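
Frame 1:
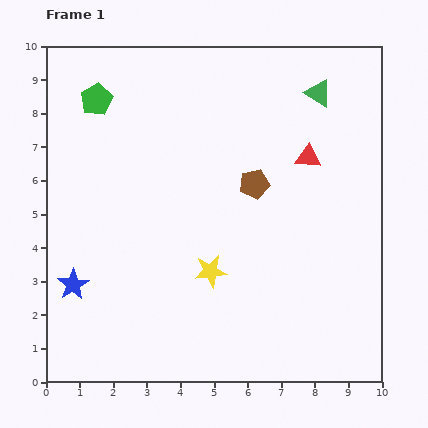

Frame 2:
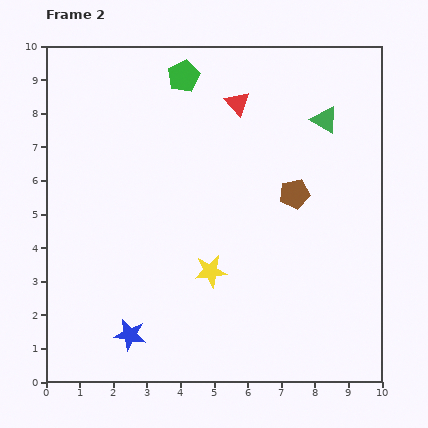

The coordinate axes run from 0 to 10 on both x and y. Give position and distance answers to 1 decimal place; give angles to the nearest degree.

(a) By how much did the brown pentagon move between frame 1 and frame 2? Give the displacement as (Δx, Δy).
(1.2, -0.3)

The brown pentagon was at (6.2, 5.9) in frame 1 and (7.4, 5.6) in frame 2.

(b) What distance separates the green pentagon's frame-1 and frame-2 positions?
2.7

The green pentagon moved from (1.5, 8.4) to (4.1, 9.1), a distance of √(2.6² + 0.7²) ≈ 2.7.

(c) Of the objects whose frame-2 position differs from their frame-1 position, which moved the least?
the green triangle

(moved 0.8)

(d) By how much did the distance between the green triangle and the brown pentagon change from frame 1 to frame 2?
-0.9

Distance in frame 1: 3.3. Distance in frame 2: 2.4.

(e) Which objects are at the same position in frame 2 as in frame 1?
the yellow star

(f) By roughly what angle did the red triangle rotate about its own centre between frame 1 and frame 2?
42° clockwise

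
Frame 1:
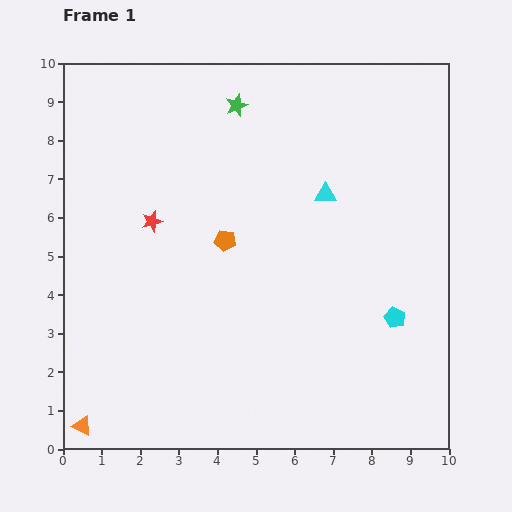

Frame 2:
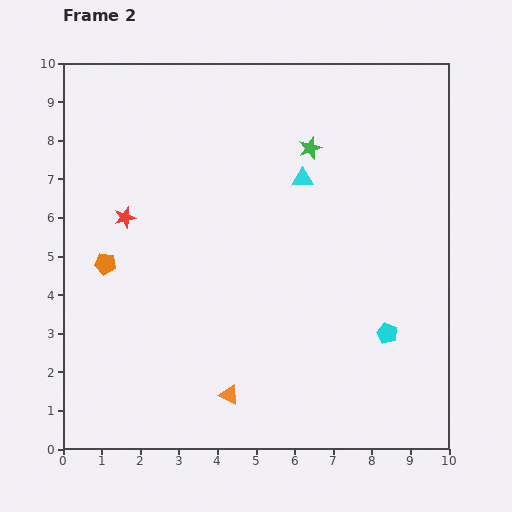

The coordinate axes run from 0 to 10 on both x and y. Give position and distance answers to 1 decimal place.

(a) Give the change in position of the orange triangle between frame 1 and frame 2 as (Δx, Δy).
(3.8, 0.8)

The orange triangle was at (0.5, 0.6) in frame 1 and (4.3, 1.4) in frame 2.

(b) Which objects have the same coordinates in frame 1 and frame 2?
none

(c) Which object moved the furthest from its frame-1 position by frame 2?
the orange triangle

(moved 3.9; next 3.2)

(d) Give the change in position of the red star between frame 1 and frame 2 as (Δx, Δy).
(-0.7, 0.1)

The red star was at (2.3, 5.9) in frame 1 and (1.6, 6.0) in frame 2.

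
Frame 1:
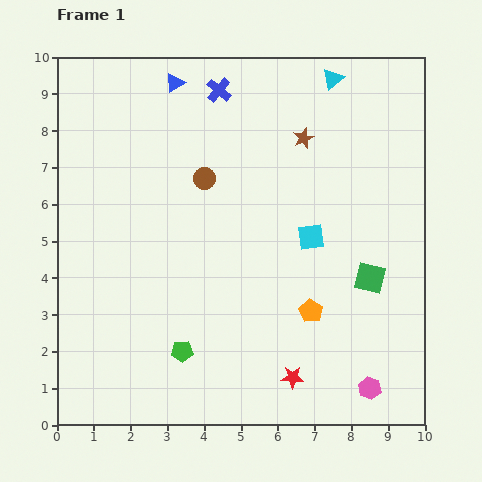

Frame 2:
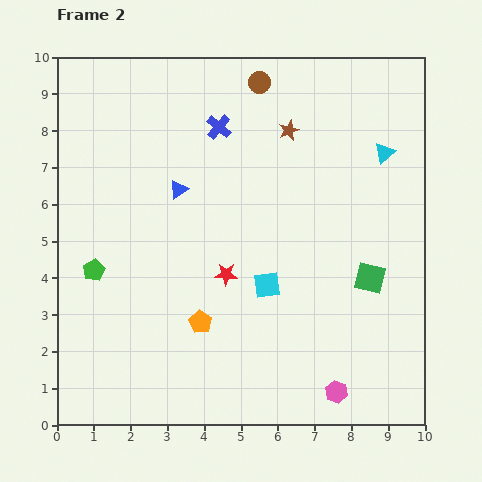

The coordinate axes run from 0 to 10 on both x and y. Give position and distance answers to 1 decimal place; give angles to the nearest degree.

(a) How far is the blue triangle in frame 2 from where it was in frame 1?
2.9

The blue triangle moved from (3.2, 9.3) to (3.3, 6.4), a distance of √(0.1² + 2.9²) ≈ 2.9.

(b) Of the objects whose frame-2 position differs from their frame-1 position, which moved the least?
the brown star

(moved 0.4)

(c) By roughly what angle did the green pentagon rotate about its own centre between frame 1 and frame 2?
25° counter-clockwise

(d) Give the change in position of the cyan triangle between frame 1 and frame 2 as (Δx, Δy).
(1.4, -2.0)

The cyan triangle was at (7.5, 9.4) in frame 1 and (8.9, 7.4) in frame 2.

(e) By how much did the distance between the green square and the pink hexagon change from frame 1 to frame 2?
+0.2

Distance in frame 1: 3.0. Distance in frame 2: 3.2.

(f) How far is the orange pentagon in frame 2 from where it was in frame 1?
3.0

The orange pentagon moved from (6.9, 3.1) to (3.9, 2.8), a distance of √(3.0² + 0.3²) ≈ 3.0.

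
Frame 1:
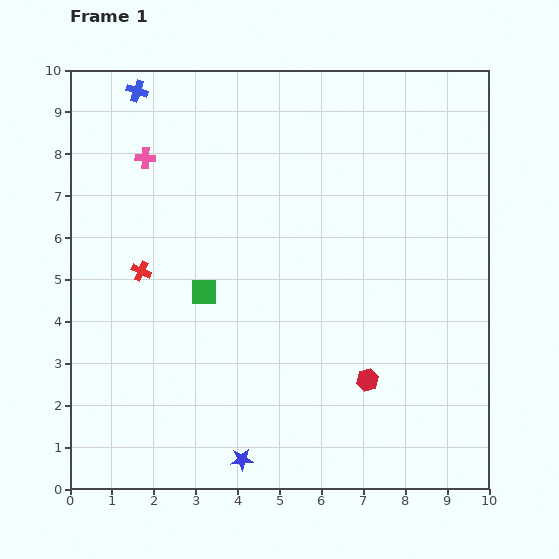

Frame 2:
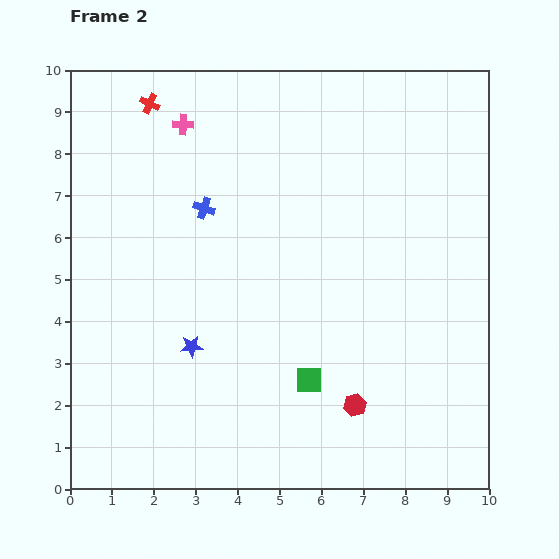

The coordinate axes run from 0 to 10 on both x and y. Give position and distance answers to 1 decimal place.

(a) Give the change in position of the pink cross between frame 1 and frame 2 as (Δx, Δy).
(0.9, 0.8)

The pink cross was at (1.8, 7.9) in frame 1 and (2.7, 8.7) in frame 2.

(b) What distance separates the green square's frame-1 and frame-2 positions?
3.3

The green square moved from (3.2, 4.7) to (5.7, 2.6), a distance of √(2.5² + 2.1²) ≈ 3.3.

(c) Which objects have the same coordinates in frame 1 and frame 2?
none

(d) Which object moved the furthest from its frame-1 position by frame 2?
the red cross

(moved 4.0; next 3.3)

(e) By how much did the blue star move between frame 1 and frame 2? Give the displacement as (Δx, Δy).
(-1.2, 2.7)

The blue star was at (4.1, 0.7) in frame 1 and (2.9, 3.4) in frame 2.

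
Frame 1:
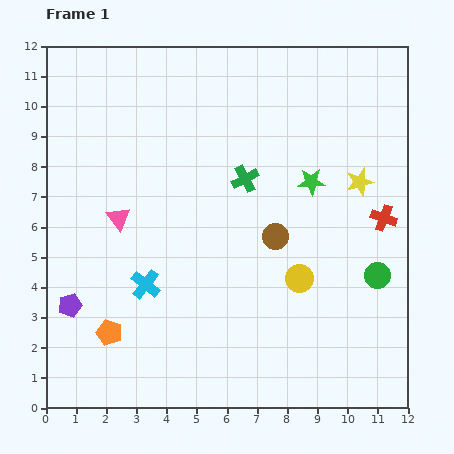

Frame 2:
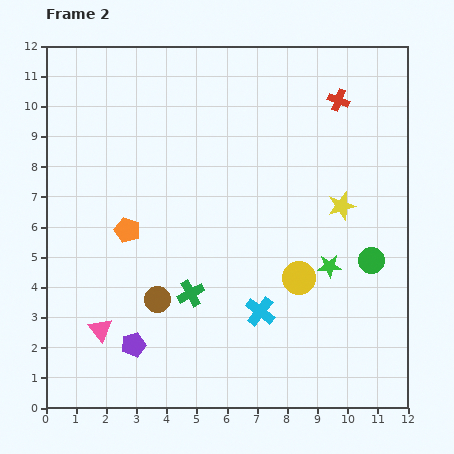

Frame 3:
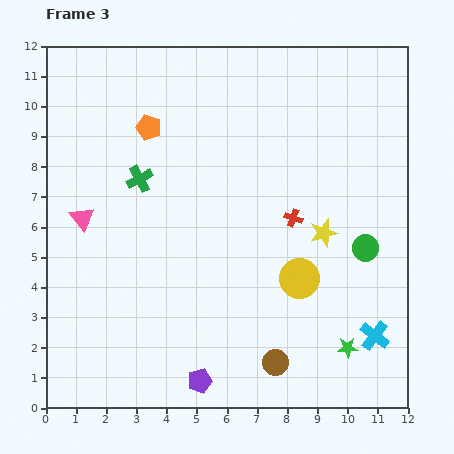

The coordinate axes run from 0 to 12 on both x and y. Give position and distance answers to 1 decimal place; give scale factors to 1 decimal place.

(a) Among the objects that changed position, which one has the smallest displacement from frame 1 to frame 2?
the green circle

(moved 0.5)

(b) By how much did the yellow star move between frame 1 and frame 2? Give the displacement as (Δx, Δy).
(-0.6, -0.8)

The yellow star was at (10.4, 7.5) in frame 1 and (9.8, 6.7) in frame 2.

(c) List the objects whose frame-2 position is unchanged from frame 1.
the yellow circle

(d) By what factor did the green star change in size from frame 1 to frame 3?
0.8×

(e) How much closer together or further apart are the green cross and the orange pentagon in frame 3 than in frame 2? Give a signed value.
-1.3

Distance in frame 2: 3.0. Distance in frame 3: 1.7.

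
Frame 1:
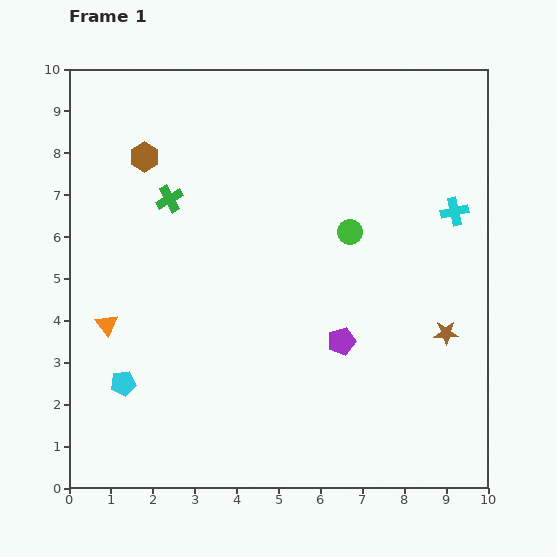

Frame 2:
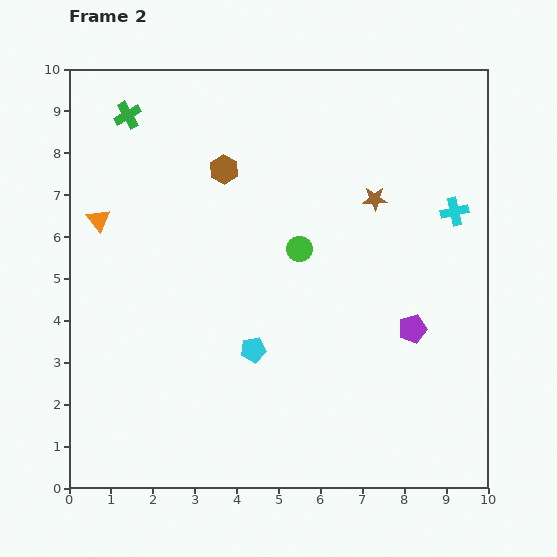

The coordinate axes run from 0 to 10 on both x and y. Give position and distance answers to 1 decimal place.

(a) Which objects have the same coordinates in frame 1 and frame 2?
the cyan cross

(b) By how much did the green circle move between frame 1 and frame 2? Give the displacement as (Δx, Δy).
(-1.2, -0.4)

The green circle was at (6.7, 6.1) in frame 1 and (5.5, 5.7) in frame 2.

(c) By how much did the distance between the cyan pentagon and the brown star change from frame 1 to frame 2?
-3.2

Distance in frame 1: 7.8. Distance in frame 2: 4.6.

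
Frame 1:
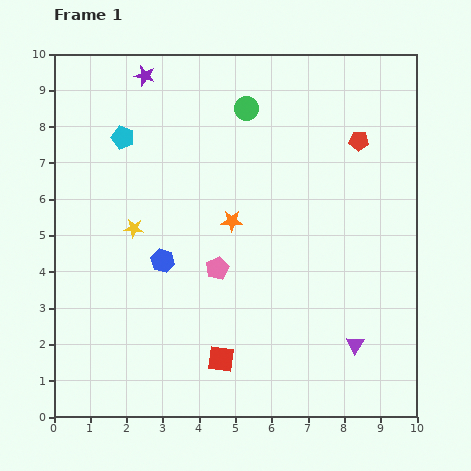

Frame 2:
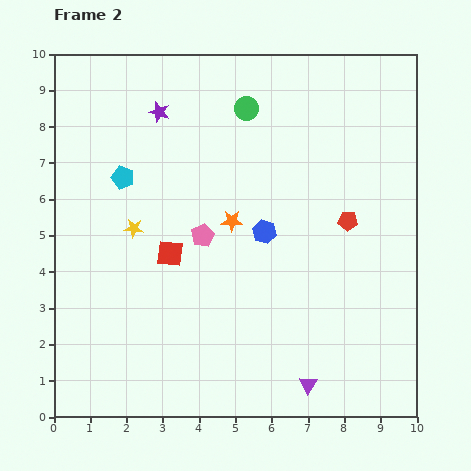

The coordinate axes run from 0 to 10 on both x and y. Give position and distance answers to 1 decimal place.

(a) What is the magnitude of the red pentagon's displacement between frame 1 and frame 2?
2.2

The red pentagon moved from (8.4, 7.6) to (8.1, 5.4), a distance of √(0.3² + 2.2²) ≈ 2.2.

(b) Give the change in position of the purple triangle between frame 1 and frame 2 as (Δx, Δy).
(-1.3, -1.1)

The purple triangle was at (8.3, 2.0) in frame 1 and (7.0, 0.9) in frame 2.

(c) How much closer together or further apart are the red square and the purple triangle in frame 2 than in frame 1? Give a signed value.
+1.5

Distance in frame 1: 3.7. Distance in frame 2: 5.2.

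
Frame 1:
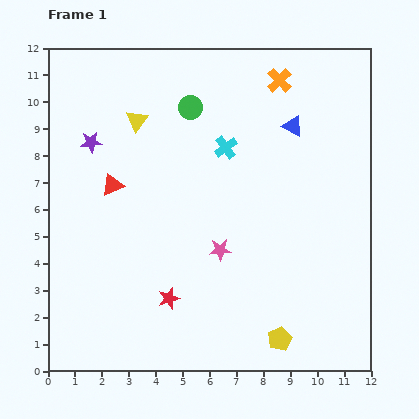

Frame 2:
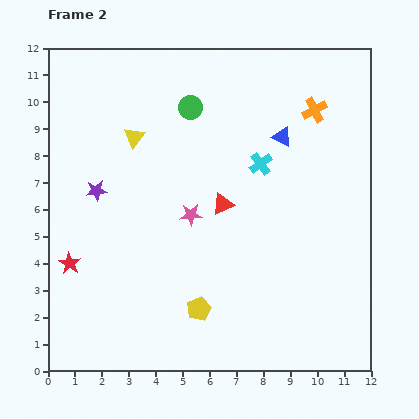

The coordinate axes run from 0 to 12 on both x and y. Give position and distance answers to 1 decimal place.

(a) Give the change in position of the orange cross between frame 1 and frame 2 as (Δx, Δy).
(1.3, -1.1)

The orange cross was at (8.6, 10.8) in frame 1 and (9.9, 9.7) in frame 2.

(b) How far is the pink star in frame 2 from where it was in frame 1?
1.7

The pink star moved from (6.4, 4.5) to (5.3, 5.8), a distance of √(1.1² + 1.3²) ≈ 1.7.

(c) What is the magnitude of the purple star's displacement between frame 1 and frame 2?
1.8

The purple star moved from (1.6, 8.5) to (1.8, 6.7), a distance of √(0.2² + 1.8²) ≈ 1.8.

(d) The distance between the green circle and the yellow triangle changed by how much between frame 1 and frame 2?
+0.3

Distance in frame 1: 2.1. Distance in frame 2: 2.4.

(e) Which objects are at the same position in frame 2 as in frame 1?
the green circle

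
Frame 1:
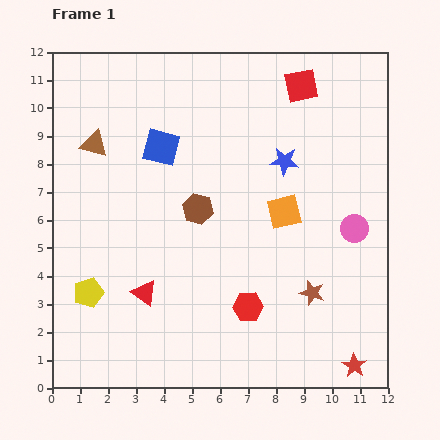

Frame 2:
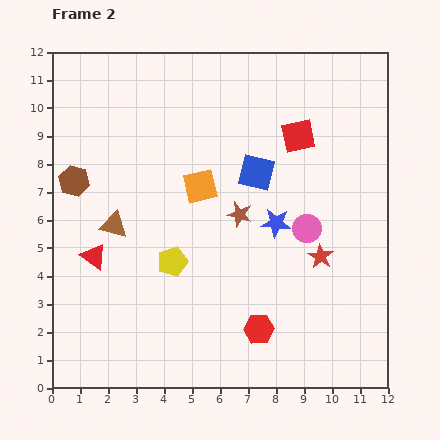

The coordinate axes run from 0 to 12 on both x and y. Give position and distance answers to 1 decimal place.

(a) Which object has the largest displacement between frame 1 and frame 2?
the brown hexagon

(moved 4.5; next 4.1)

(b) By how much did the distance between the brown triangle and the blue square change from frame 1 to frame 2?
+3.0

Distance in frame 1: 2.4. Distance in frame 2: 5.4.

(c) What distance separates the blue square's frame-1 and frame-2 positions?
3.5

The blue square moved from (3.9, 8.6) to (7.3, 7.7), a distance of √(3.4² + 0.9²) ≈ 3.5.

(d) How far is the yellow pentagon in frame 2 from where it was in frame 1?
3.2

The yellow pentagon moved from (1.3, 3.4) to (4.3, 4.5), a distance of √(3.0² + 1.1²) ≈ 3.2.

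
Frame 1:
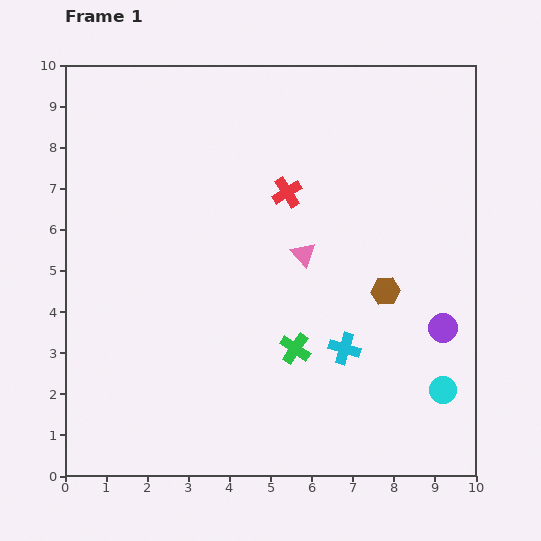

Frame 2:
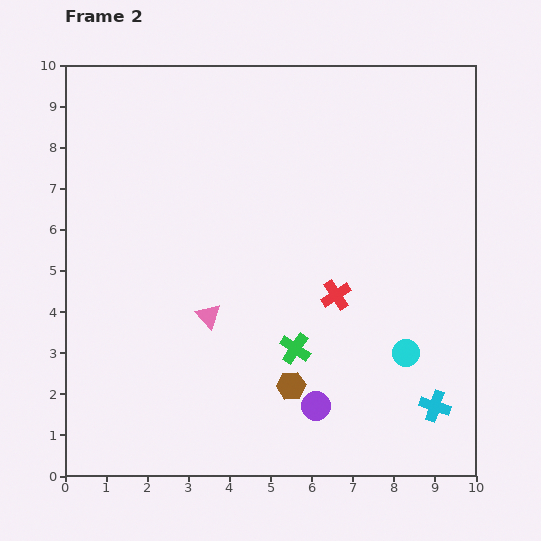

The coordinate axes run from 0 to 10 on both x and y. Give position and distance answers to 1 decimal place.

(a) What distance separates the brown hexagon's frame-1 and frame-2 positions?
3.3

The brown hexagon moved from (7.8, 4.5) to (5.5, 2.2), a distance of √(2.3² + 2.3²) ≈ 3.3.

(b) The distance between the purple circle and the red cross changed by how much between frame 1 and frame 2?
-2.3

Distance in frame 1: 5.0. Distance in frame 2: 2.7.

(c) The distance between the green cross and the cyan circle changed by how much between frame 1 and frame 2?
-1.0

Distance in frame 1: 3.7. Distance in frame 2: 2.7.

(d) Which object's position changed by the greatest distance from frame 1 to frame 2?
the purple circle

(moved 3.6; next 3.3)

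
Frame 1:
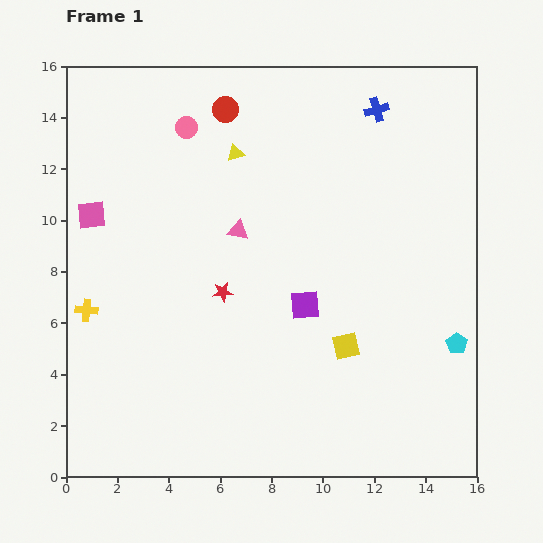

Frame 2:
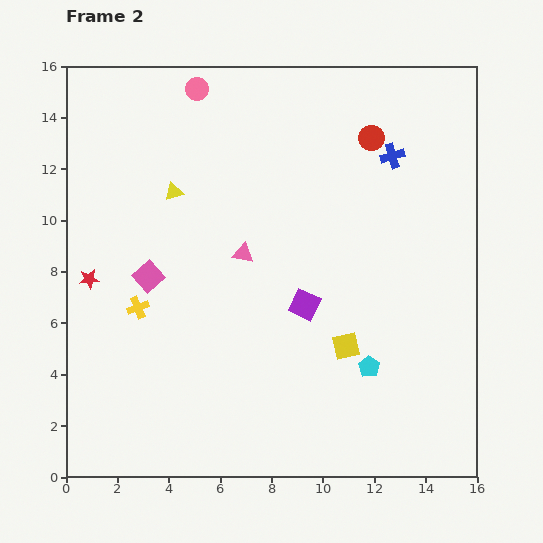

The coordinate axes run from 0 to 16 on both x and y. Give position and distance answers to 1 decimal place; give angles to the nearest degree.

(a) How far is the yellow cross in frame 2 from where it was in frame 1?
2.0

The yellow cross moved from (0.8, 6.5) to (2.8, 6.6), a distance of √(2.0² + 0.1²) ≈ 2.0.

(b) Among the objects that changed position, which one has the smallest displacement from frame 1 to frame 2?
the pink triangle

(moved 0.9)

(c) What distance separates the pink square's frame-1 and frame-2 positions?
3.3

The pink square moved from (1.0, 10.2) to (3.2, 7.8), a distance of √(2.2² + 2.4²) ≈ 3.3.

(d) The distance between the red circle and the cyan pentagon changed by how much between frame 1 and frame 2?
-3.9

Distance in frame 1: 12.8. Distance in frame 2: 8.9.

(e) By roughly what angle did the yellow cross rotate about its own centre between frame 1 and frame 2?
26° counter-clockwise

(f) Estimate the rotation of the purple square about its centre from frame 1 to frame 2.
30° clockwise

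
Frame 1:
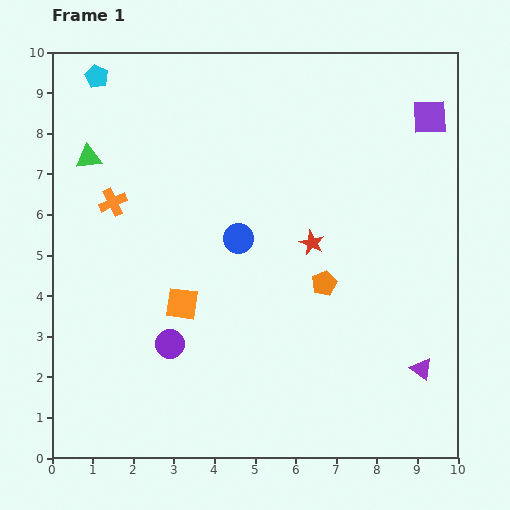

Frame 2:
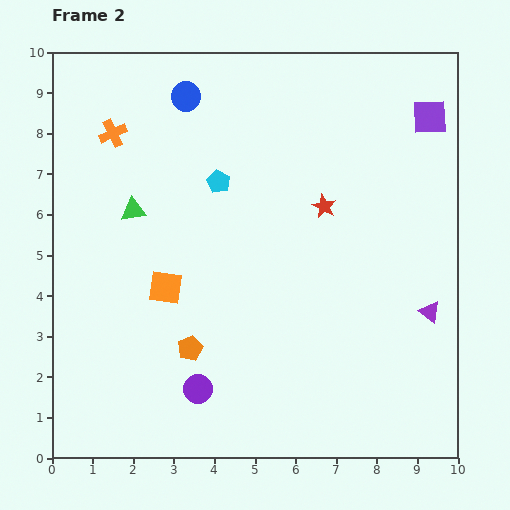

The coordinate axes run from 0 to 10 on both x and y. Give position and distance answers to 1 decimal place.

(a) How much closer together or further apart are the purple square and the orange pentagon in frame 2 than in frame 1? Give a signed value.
+3.3

Distance in frame 1: 4.9. Distance in frame 2: 8.2.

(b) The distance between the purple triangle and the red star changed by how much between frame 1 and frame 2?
-0.4

Distance in frame 1: 4.1. Distance in frame 2: 3.7.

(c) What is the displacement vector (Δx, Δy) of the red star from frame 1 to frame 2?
(0.3, 0.9)

The red star was at (6.4, 5.3) in frame 1 and (6.7, 6.2) in frame 2.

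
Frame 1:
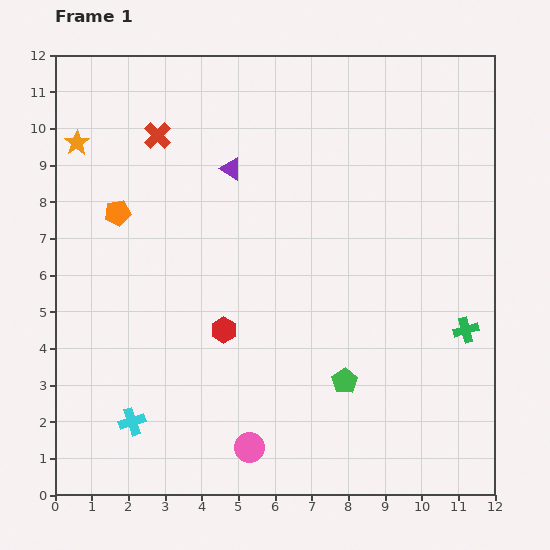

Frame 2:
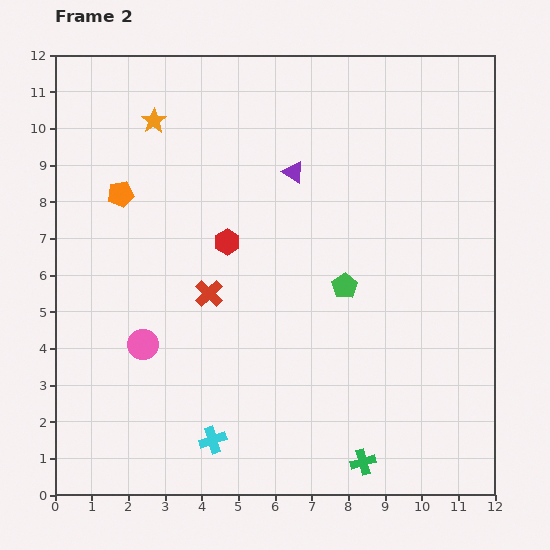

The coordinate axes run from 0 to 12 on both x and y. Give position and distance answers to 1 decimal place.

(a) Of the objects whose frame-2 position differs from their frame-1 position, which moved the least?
the orange pentagon

(moved 0.5)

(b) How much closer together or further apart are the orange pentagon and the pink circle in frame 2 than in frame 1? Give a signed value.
-3.2

Distance in frame 1: 7.3. Distance in frame 2: 4.1.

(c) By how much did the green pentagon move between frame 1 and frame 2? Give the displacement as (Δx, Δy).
(0.0, 2.6)

The green pentagon was at (7.9, 3.1) in frame 1 and (7.9, 5.7) in frame 2.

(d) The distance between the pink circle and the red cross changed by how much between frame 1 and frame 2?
-6.6

Distance in frame 1: 8.9. Distance in frame 2: 2.3.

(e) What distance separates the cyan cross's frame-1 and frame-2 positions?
2.3

The cyan cross moved from (2.1, 2.0) to (4.3, 1.5), a distance of √(2.2² + 0.5²) ≈ 2.3.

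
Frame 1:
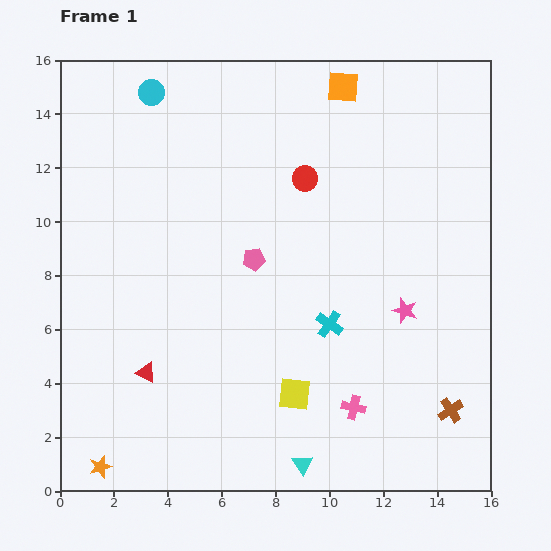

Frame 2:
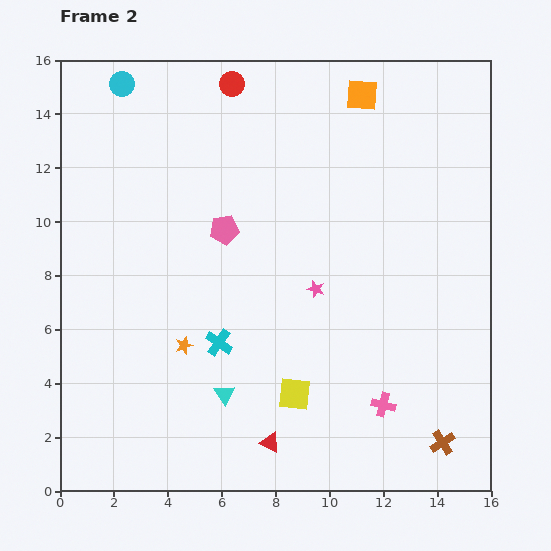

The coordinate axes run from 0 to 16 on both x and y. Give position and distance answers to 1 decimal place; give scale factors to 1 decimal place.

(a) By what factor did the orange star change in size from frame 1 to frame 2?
0.8×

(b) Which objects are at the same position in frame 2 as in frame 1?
the yellow square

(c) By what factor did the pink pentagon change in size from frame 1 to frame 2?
1.3×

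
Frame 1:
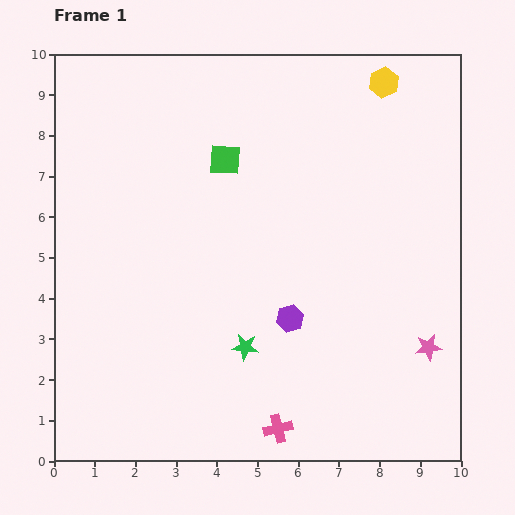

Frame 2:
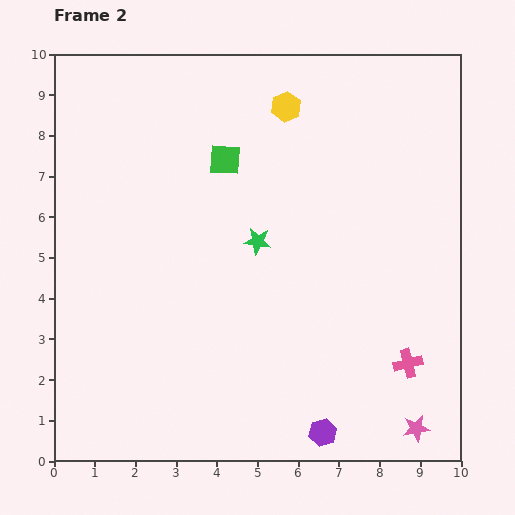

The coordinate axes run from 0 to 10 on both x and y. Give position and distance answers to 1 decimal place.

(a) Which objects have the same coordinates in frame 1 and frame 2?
the green square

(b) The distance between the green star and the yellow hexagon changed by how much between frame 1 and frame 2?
-3.9

Distance in frame 1: 7.3. Distance in frame 2: 3.4.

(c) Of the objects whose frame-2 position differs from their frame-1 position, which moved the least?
the pink star

(moved 2.0)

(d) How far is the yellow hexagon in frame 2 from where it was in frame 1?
2.5

The yellow hexagon moved from (8.1, 9.3) to (5.7, 8.7), a distance of √(2.4² + 0.6²) ≈ 2.5.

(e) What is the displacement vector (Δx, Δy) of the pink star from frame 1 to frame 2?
(-0.3, -2.0)

The pink star was at (9.2, 2.8) in frame 1 and (8.9, 0.8) in frame 2.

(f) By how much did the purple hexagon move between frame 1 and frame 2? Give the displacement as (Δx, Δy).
(0.8, -2.8)

The purple hexagon was at (5.8, 3.5) in frame 1 and (6.6, 0.7) in frame 2.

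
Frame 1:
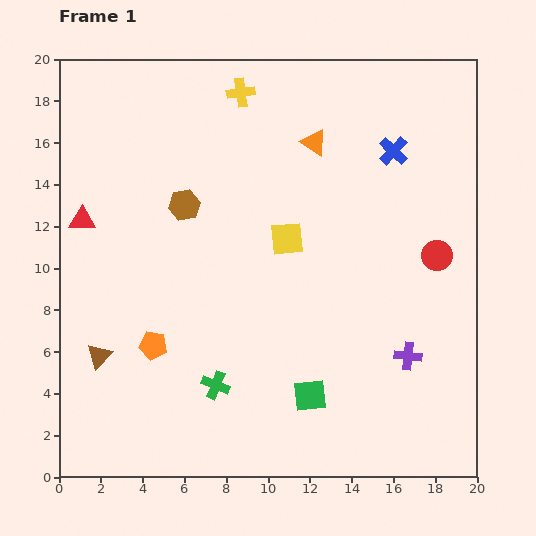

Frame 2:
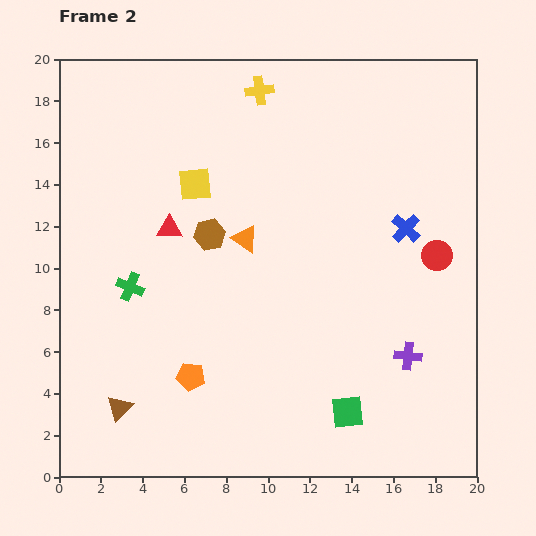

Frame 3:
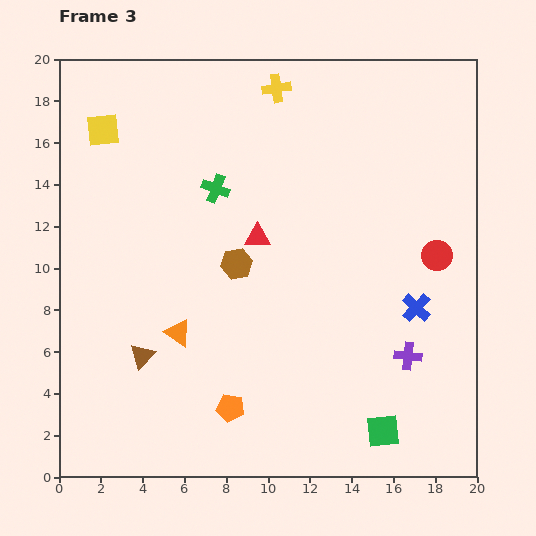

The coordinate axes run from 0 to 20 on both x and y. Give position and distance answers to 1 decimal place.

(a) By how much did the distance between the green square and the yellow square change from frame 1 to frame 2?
+5.5

Distance in frame 1: 7.6. Distance in frame 2: 13.1.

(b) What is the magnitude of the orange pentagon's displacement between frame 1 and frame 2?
2.3

The orange pentagon moved from (4.5, 6.3) to (6.3, 4.8), a distance of √(1.8² + 1.5²) ≈ 2.3.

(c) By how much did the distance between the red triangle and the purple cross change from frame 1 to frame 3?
-7.7

Distance in frame 1: 16.9. Distance in frame 3: 9.2.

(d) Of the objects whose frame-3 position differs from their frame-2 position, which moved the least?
the yellow cross

(moved 0.8)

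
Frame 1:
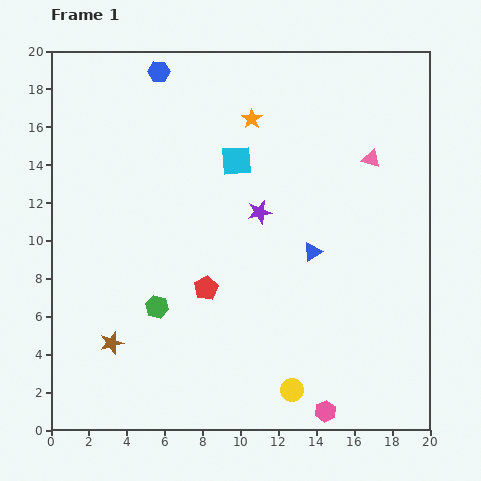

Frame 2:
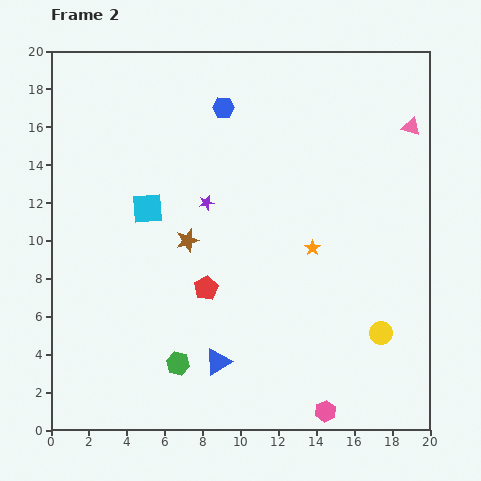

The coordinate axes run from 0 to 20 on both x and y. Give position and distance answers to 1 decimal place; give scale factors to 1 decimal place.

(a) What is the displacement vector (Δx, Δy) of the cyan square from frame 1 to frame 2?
(-4.7, -2.5)

The cyan square was at (9.8, 14.2) in frame 1 and (5.1, 11.7) in frame 2.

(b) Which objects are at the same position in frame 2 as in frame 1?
the red pentagon, the pink hexagon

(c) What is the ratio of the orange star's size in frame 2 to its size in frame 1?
0.8×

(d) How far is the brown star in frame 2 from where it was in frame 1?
6.7

The brown star moved from (3.2, 4.6) to (7.2, 10.0), a distance of √(4.0² + 5.4²) ≈ 6.7.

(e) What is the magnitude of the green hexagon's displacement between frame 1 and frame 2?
3.2

The green hexagon moved from (5.6, 6.5) to (6.7, 3.5), a distance of √(1.1² + 3.0²) ≈ 3.2.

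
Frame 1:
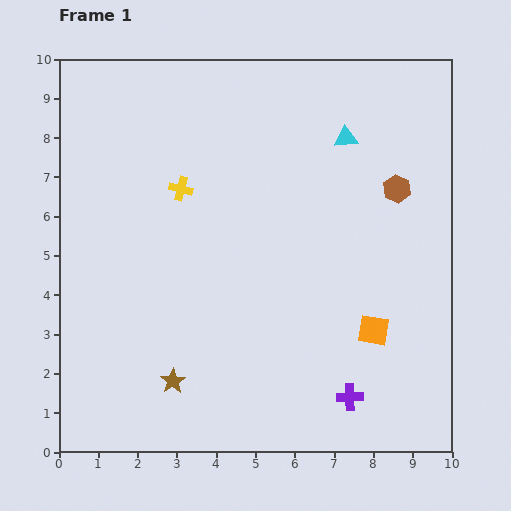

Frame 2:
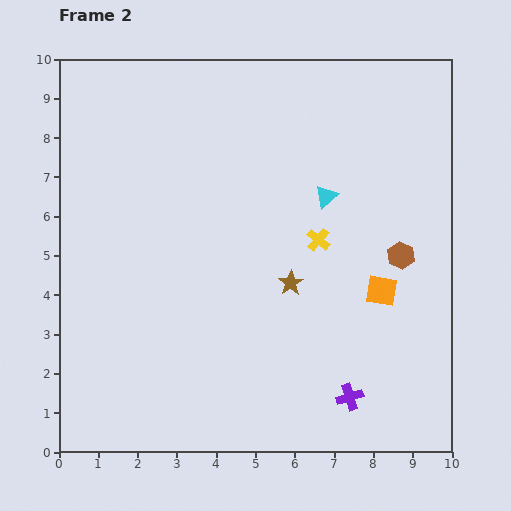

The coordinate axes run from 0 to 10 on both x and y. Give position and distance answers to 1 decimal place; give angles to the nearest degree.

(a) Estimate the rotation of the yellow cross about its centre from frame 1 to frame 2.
25° clockwise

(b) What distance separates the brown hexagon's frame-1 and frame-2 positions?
1.7

The brown hexagon moved from (8.6, 6.7) to (8.7, 5.0), a distance of √(0.1² + 1.7²) ≈ 1.7.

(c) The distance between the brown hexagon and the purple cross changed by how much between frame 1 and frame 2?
-1.6

Distance in frame 1: 5.4. Distance in frame 2: 3.8.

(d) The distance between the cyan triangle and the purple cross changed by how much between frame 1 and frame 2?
-1.5

Distance in frame 1: 6.6. Distance in frame 2: 5.1.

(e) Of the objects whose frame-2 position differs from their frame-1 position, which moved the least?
the orange square

(moved 1.0)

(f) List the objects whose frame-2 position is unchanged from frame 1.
the purple cross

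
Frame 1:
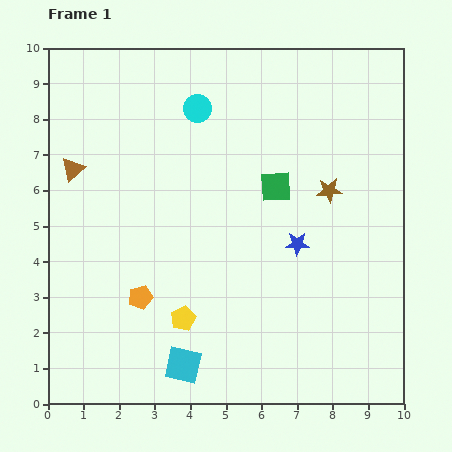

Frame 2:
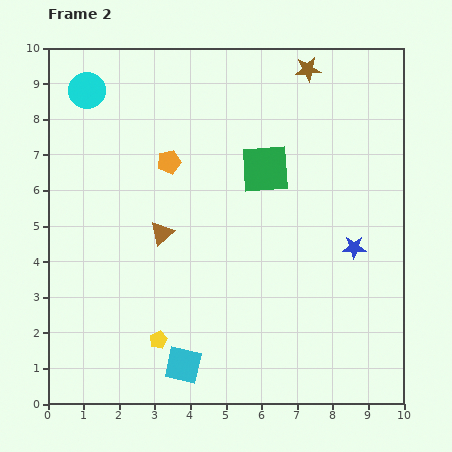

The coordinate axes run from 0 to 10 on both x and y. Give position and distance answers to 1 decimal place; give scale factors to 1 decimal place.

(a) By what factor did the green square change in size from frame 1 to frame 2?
1.6×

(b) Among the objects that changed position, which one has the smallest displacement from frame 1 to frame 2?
the green square

(moved 0.6)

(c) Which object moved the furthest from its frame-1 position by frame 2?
the orange pentagon

(moved 3.9; next 3.5)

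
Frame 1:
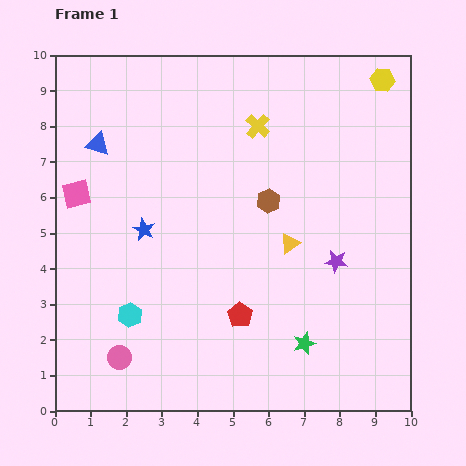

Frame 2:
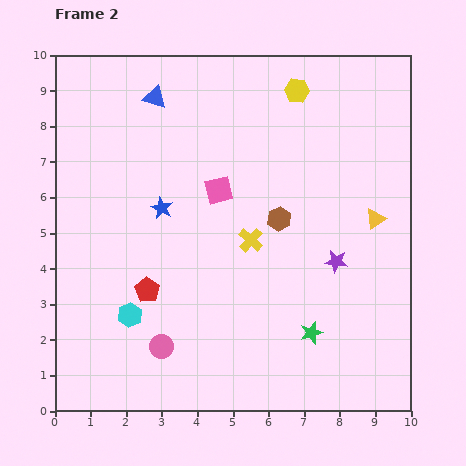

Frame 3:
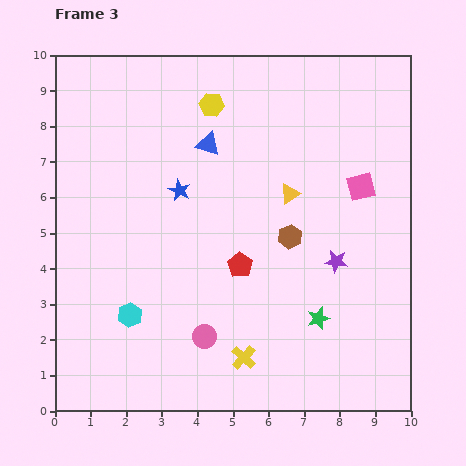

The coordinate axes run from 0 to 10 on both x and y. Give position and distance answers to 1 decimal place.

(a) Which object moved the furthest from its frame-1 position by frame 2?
the pink square

(moved 4.0; next 3.2)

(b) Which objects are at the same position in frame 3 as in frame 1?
the cyan hexagon, the purple star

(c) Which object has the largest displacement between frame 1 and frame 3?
the pink square

(moved 8.0; next 6.5)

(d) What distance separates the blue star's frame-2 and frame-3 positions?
0.7

The blue star moved from (3.0, 5.7) to (3.5, 6.2), a distance of √(0.5² + 0.5²) ≈ 0.7.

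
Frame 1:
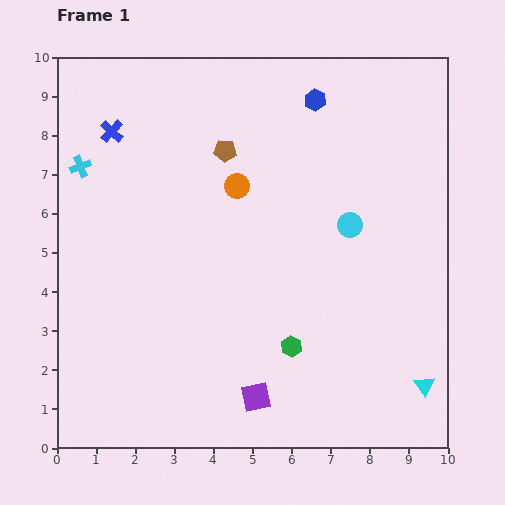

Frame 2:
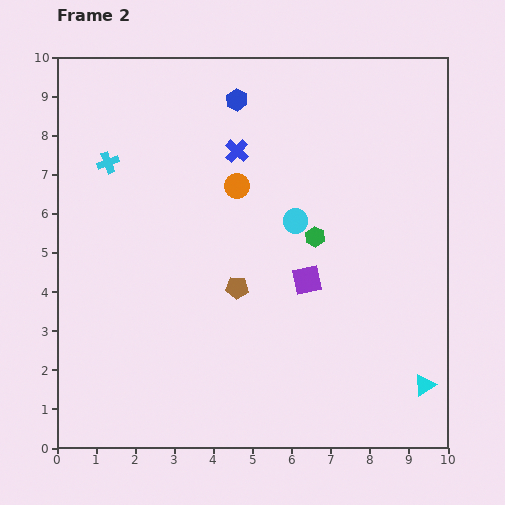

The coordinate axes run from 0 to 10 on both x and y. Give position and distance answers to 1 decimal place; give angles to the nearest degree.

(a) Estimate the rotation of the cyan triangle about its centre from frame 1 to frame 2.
33° clockwise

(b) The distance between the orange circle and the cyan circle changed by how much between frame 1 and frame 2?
-1.4

Distance in frame 1: 3.1. Distance in frame 2: 1.7.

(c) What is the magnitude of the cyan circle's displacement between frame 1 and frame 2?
1.4

The cyan circle moved from (7.5, 5.7) to (6.1, 5.8), a distance of √(1.4² + 0.1²) ≈ 1.4.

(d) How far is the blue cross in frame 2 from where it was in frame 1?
3.2

The blue cross moved from (1.4, 8.1) to (4.6, 7.6), a distance of √(3.2² + 0.5²) ≈ 3.2.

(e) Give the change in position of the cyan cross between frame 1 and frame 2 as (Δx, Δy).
(0.7, 0.1)

The cyan cross was at (0.6, 7.2) in frame 1 and (1.3, 7.3) in frame 2.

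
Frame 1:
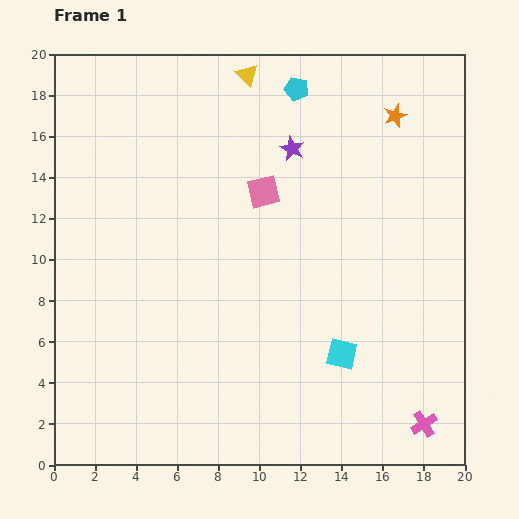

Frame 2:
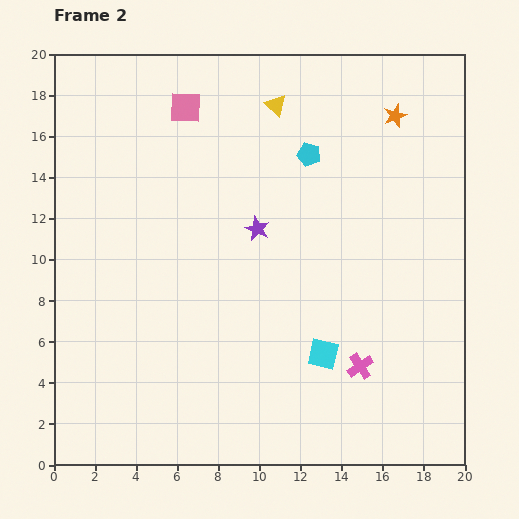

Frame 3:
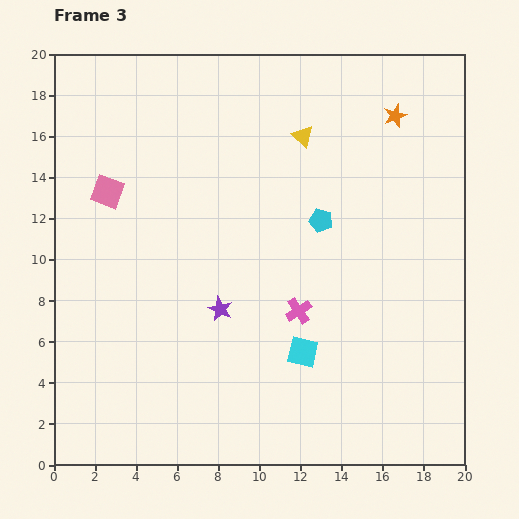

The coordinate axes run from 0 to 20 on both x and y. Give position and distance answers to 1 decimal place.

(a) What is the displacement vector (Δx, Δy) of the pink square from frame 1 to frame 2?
(-3.8, 4.1)

The pink square was at (10.2, 13.3) in frame 1 and (6.4, 17.4) in frame 2.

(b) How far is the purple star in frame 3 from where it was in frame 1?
8.5

The purple star moved from (11.6, 15.4) to (8.1, 7.6), a distance of √(3.5² + 7.8²) ≈ 8.5.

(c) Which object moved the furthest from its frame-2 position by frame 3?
the pink square

(moved 5.6; next 4.3)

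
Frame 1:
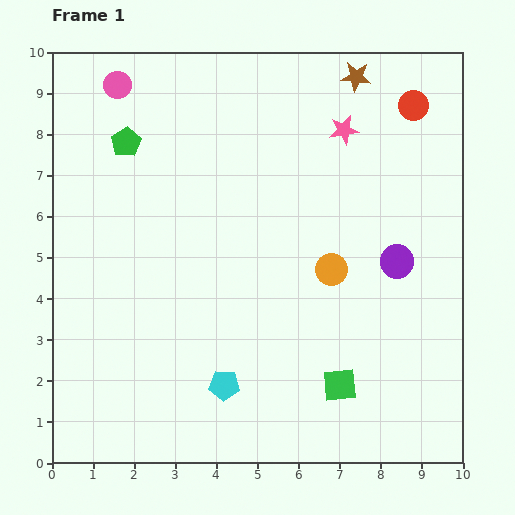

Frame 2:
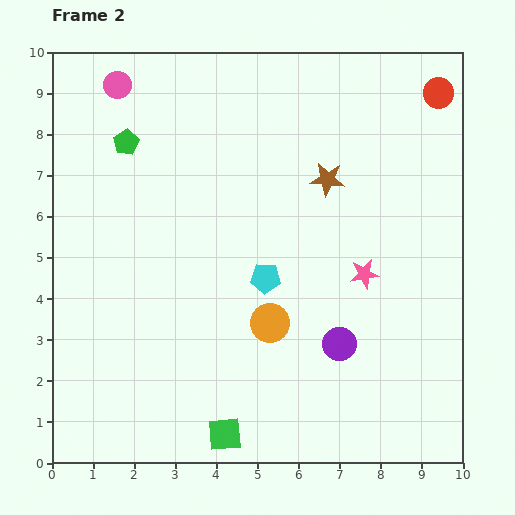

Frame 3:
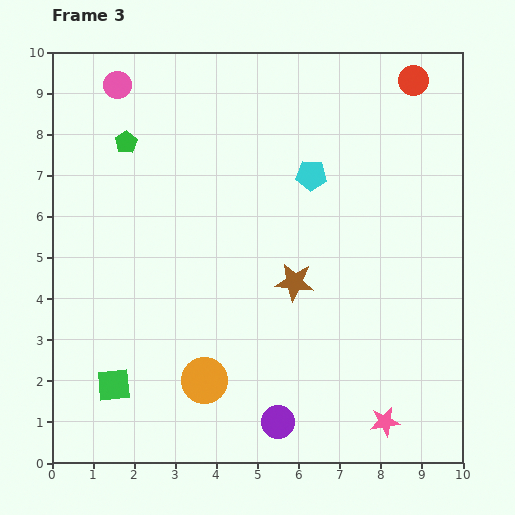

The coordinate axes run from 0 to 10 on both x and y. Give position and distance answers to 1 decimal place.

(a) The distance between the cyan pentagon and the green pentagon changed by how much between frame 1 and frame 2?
-1.7

Distance in frame 1: 6.4. Distance in frame 2: 4.7.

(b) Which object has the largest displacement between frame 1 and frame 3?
the pink star

(moved 7.2; next 5.5)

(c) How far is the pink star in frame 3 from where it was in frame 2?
3.6

The pink star moved from (7.6, 4.6) to (8.1, 1.0), a distance of √(0.5² + 3.6²) ≈ 3.6.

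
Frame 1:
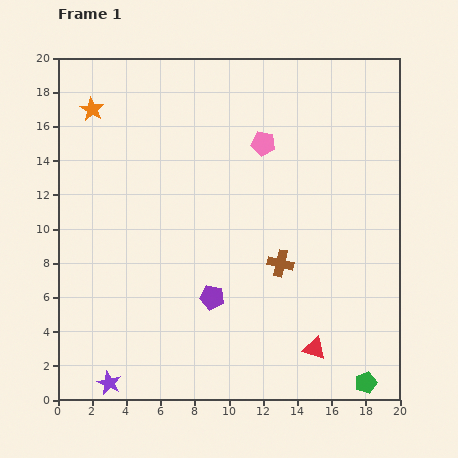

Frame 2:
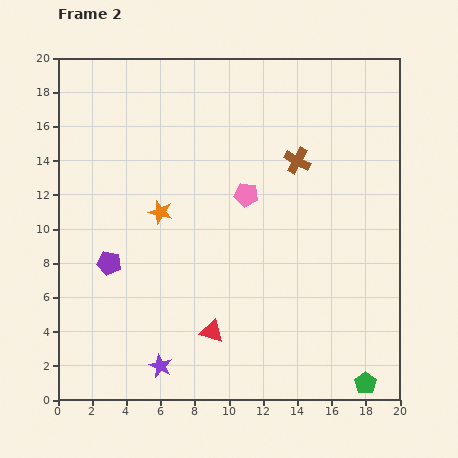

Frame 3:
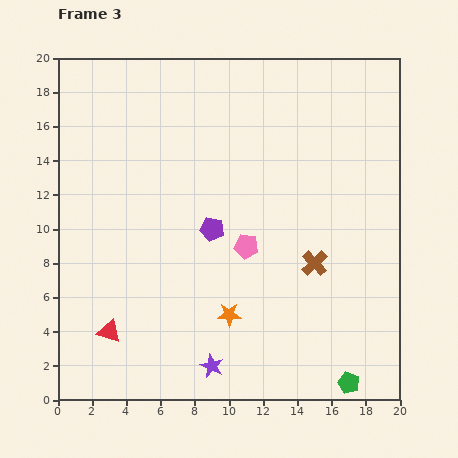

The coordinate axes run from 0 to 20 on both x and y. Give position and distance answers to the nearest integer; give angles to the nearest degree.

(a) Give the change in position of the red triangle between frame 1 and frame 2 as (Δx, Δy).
(-6, 1)

The red triangle was at (15, 3) in frame 1 and (9, 4) in frame 2.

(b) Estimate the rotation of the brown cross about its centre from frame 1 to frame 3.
33° clockwise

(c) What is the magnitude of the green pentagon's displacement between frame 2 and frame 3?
1

The green pentagon moved from (18, 1) to (17, 1), a distance of √(1² + 0²) ≈ 1.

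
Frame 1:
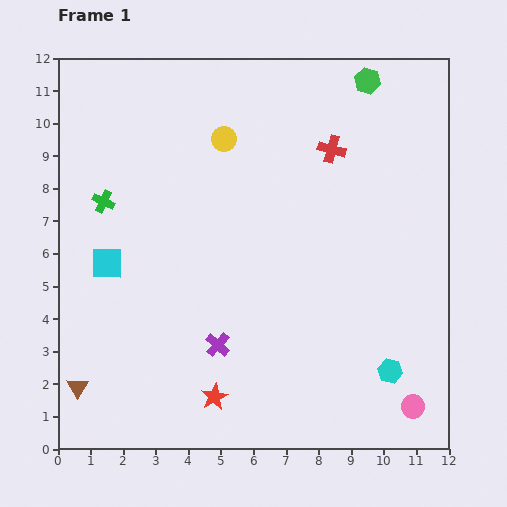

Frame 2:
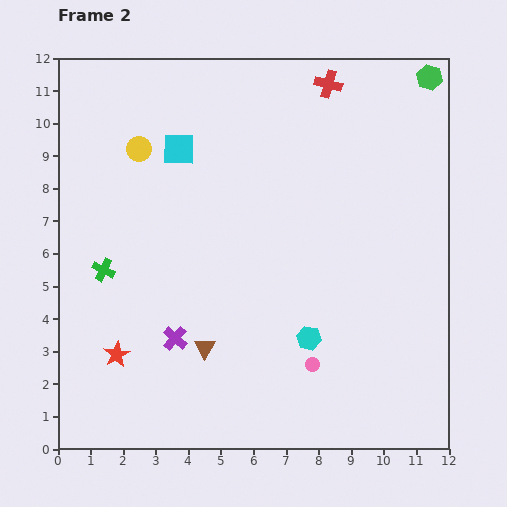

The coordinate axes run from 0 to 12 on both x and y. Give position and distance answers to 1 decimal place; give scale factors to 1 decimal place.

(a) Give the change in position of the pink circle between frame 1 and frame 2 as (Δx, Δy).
(-3.1, 1.3)

The pink circle was at (10.9, 1.3) in frame 1 and (7.8, 2.6) in frame 2.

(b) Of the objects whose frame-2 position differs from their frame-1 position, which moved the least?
the purple cross

(moved 1.3)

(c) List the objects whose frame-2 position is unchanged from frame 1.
none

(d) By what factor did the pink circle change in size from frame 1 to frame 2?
0.6×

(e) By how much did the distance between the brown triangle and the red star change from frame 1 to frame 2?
-1.5

Distance in frame 1: 4.2. Distance in frame 2: 2.7.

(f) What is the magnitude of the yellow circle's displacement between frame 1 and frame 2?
2.6

The yellow circle moved from (5.1, 9.5) to (2.5, 9.2), a distance of √(2.6² + 0.3²) ≈ 2.6.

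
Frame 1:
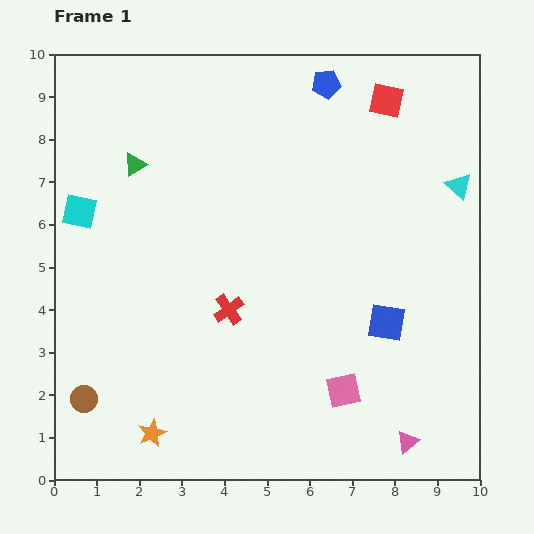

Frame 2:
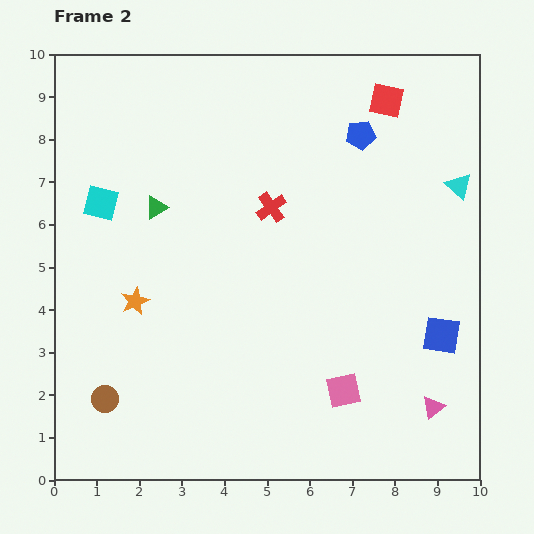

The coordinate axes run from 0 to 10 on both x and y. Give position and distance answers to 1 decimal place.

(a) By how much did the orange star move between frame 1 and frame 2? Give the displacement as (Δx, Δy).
(-0.4, 3.1)

The orange star was at (2.3, 1.1) in frame 1 and (1.9, 4.2) in frame 2.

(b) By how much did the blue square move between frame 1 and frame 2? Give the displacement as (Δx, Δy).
(1.3, -0.3)

The blue square was at (7.8, 3.7) in frame 1 and (9.1, 3.4) in frame 2.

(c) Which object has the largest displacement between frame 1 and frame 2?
the orange star

(moved 3.1; next 2.6)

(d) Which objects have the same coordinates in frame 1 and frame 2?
the pink square, the red square, the cyan triangle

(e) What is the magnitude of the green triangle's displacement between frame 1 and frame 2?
1.1

The green triangle moved from (1.9, 7.4) to (2.4, 6.4), a distance of √(0.5² + 1.0²) ≈ 1.1.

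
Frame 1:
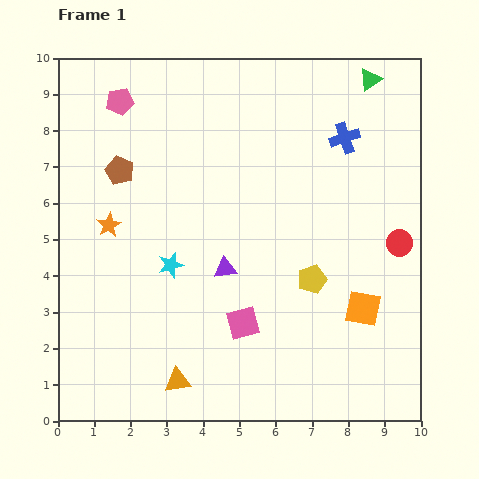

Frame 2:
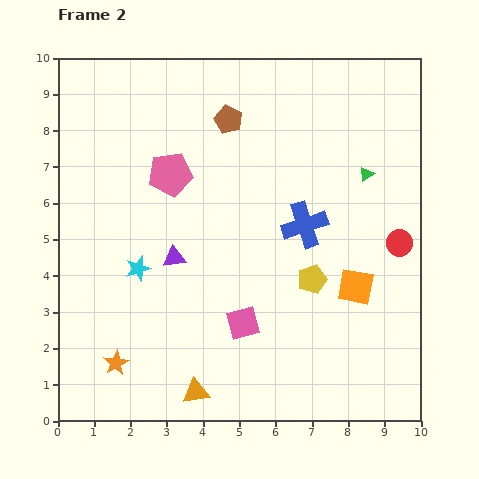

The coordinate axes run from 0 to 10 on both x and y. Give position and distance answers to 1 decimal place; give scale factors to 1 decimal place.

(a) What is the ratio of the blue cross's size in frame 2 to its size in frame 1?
1.5×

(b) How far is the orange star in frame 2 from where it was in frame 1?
3.8

The orange star moved from (1.4, 5.4) to (1.6, 1.6), a distance of √(0.2² + 3.8²) ≈ 3.8.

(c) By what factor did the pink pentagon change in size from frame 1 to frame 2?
1.6×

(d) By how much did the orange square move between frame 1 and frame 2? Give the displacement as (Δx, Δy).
(-0.2, 0.6)

The orange square was at (8.4, 3.1) in frame 1 and (8.2, 3.7) in frame 2.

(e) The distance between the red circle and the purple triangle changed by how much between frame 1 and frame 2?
+1.3

Distance in frame 1: 4.9. Distance in frame 2: 6.2.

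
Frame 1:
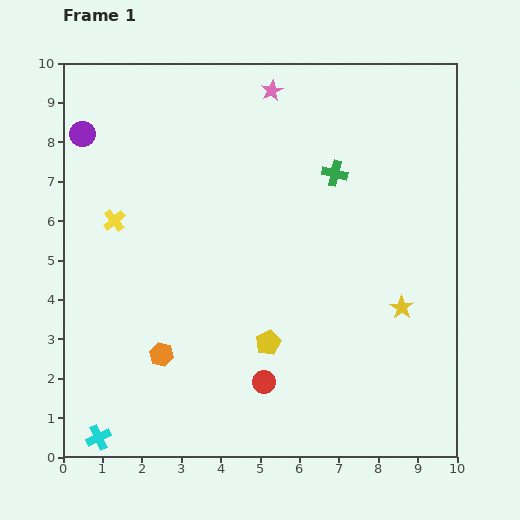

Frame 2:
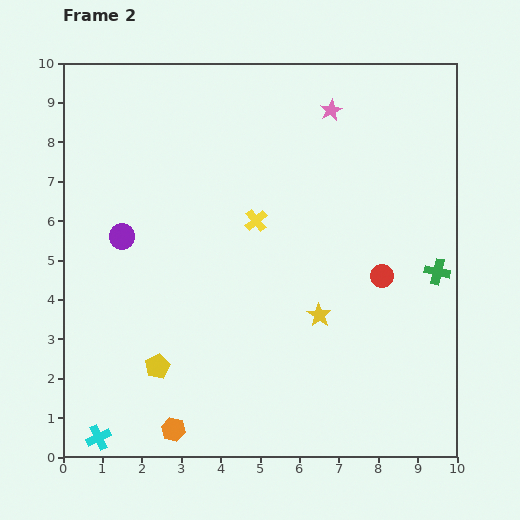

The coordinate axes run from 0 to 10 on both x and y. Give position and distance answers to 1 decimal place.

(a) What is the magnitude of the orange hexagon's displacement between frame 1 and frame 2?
1.9

The orange hexagon moved from (2.5, 2.6) to (2.8, 0.7), a distance of √(0.3² + 1.9²) ≈ 1.9.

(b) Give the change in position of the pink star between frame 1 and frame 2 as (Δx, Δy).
(1.5, -0.5)

The pink star was at (5.3, 9.3) in frame 1 and (6.8, 8.8) in frame 2.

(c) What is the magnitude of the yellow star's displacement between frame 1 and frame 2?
2.1

The yellow star moved from (8.6, 3.8) to (6.5, 3.6), a distance of √(2.1² + 0.2²) ≈ 2.1.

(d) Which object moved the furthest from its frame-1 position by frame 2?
the red circle

(moved 4.0; next 3.6)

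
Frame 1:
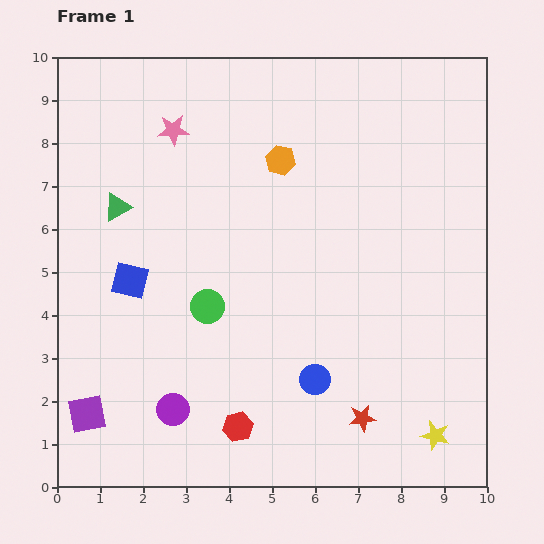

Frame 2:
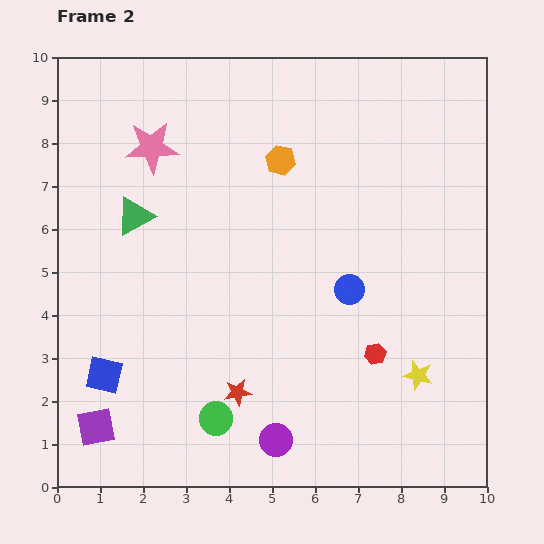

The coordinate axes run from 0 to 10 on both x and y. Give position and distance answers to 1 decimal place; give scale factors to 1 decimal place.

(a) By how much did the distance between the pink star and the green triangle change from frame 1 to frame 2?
-0.6

Distance in frame 1: 2.2. Distance in frame 2: 1.6.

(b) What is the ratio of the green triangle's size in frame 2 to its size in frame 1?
1.4×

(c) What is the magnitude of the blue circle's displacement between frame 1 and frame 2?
2.2

The blue circle moved from (6.0, 2.5) to (6.8, 4.6), a distance of √(0.8² + 2.1²) ≈ 2.2.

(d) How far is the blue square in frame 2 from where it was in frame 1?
2.3

The blue square moved from (1.7, 4.8) to (1.1, 2.6), a distance of √(0.6² + 2.2²) ≈ 2.3.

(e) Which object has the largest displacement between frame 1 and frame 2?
the red hexagon

(moved 3.6; next 3.0)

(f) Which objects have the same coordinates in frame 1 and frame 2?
the orange hexagon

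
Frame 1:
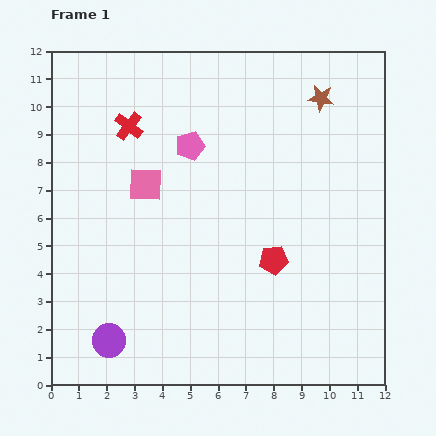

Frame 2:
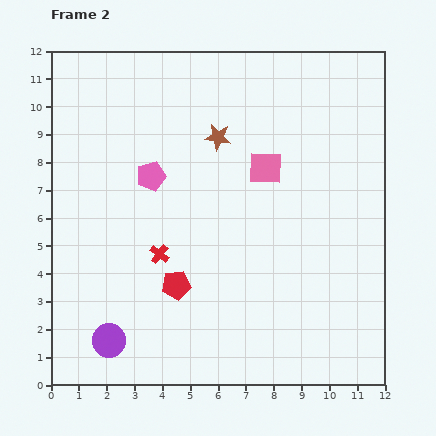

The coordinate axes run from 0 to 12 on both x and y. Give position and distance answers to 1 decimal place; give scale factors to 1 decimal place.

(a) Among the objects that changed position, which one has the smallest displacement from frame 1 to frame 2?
the pink pentagon

(moved 1.8)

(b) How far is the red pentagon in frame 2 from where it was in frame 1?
3.6

The red pentagon moved from (8.0, 4.5) to (4.5, 3.6), a distance of √(3.5² + 0.9²) ≈ 3.6.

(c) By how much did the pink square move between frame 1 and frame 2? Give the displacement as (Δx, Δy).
(4.3, 0.6)

The pink square was at (3.4, 7.2) in frame 1 and (7.7, 7.8) in frame 2.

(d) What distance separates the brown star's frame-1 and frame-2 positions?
4.0

The brown star moved from (9.7, 10.3) to (6.0, 8.9), a distance of √(3.7² + 1.4²) ≈ 4.0.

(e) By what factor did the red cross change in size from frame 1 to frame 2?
0.7×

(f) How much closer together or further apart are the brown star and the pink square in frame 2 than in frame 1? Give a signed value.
-5.0

Distance in frame 1: 7.0. Distance in frame 2: 2.0.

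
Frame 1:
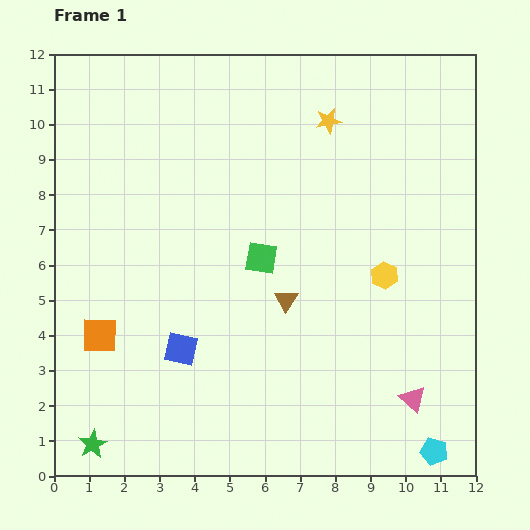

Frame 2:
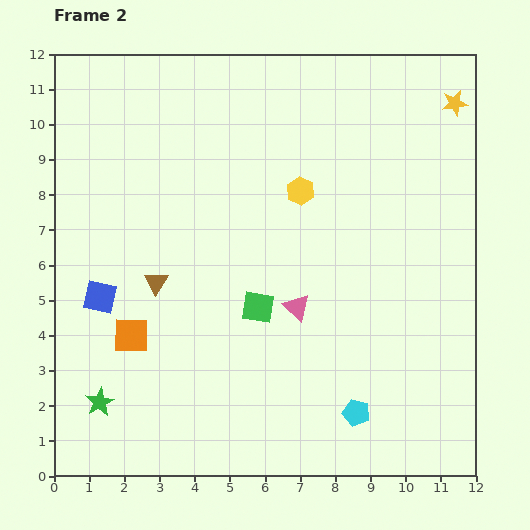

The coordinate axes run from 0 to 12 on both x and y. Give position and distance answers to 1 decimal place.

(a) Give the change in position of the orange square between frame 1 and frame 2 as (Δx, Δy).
(0.9, 0.0)

The orange square was at (1.3, 4.0) in frame 1 and (2.2, 4.0) in frame 2.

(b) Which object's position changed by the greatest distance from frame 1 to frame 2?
the pink triangle

(moved 4.2; next 3.7)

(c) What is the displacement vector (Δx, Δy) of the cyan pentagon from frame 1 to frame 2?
(-2.2, 1.1)

The cyan pentagon was at (10.8, 0.7) in frame 1 and (8.6, 1.8) in frame 2.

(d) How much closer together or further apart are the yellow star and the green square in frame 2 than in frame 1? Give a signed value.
+3.8

Distance in frame 1: 4.3. Distance in frame 2: 8.1.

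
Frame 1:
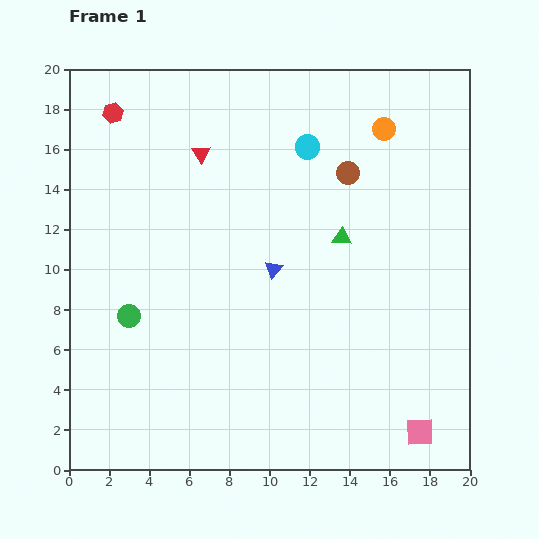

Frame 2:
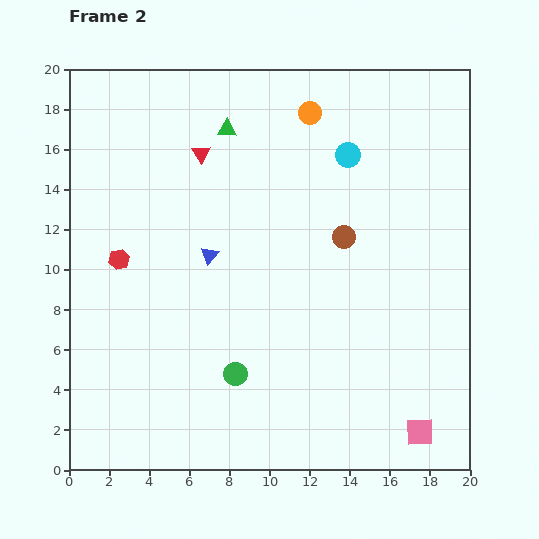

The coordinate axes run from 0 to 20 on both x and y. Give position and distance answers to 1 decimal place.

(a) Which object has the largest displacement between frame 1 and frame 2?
the green triangle

(moved 7.9; next 7.3)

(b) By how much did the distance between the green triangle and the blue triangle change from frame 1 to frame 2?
+2.6

Distance in frame 1: 3.8. Distance in frame 2: 6.4.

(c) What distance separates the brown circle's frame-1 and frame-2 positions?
3.2

The brown circle moved from (13.9, 14.8) to (13.7, 11.6), a distance of √(0.2² + 3.2²) ≈ 3.2.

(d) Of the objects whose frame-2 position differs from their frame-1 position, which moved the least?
the cyan circle

(moved 2.0)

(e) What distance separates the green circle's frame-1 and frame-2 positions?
6.0

The green circle moved from (3.0, 7.7) to (8.3, 4.8), a distance of √(5.3² + 2.9²) ≈ 6.0.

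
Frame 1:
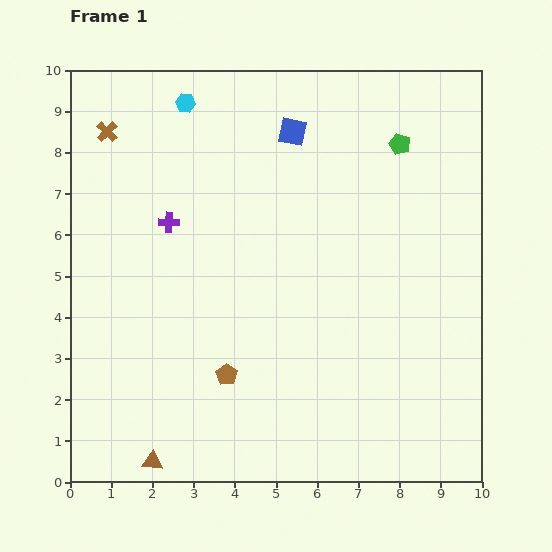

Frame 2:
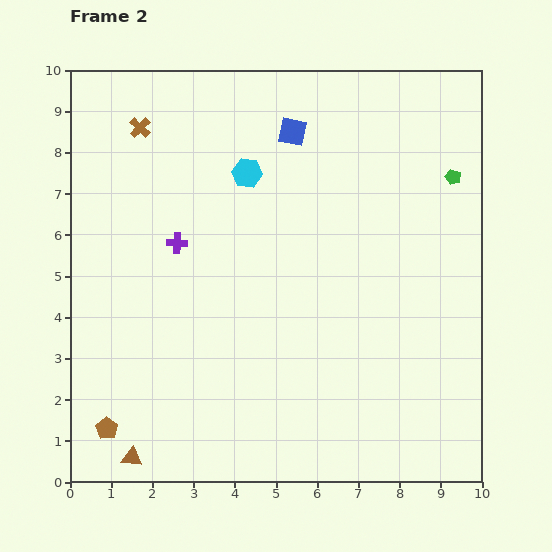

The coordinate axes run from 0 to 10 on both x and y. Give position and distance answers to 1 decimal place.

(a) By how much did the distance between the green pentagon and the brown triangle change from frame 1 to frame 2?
+0.5

Distance in frame 1: 9.8. Distance in frame 2: 10.3.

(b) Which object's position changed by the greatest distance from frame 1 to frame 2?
the brown pentagon

(moved 3.2; next 2.3)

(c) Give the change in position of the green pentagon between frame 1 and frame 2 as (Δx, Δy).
(1.3, -0.8)

The green pentagon was at (8.0, 8.2) in frame 1 and (9.3, 7.4) in frame 2.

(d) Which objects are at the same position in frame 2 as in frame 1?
the blue square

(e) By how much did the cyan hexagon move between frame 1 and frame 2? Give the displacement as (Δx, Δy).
(1.5, -1.7)

The cyan hexagon was at (2.8, 9.2) in frame 1 and (4.3, 7.5) in frame 2.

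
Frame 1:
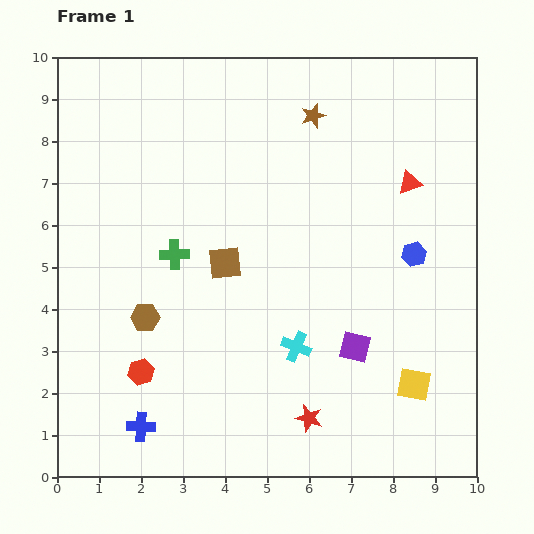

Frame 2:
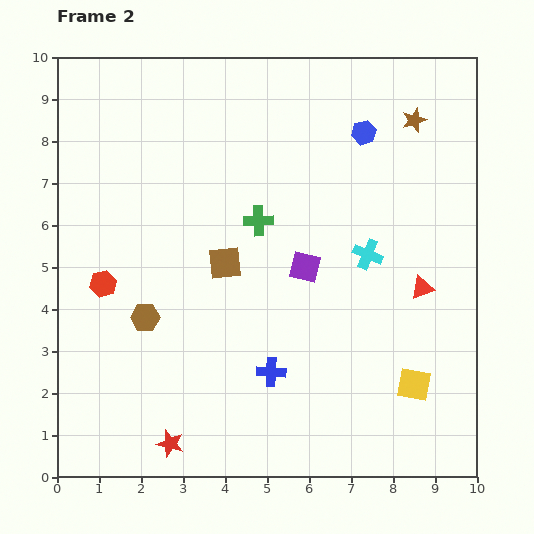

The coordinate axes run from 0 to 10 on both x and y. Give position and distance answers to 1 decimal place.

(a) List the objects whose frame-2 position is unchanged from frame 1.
the yellow square, the brown hexagon, the brown square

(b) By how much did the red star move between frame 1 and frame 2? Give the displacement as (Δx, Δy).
(-3.3, -0.6)

The red star was at (6.0, 1.4) in frame 1 and (2.7, 0.8) in frame 2.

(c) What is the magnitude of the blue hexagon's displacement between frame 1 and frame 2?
3.1

The blue hexagon moved from (8.5, 5.3) to (7.3, 8.2), a distance of √(1.2² + 2.9²) ≈ 3.1.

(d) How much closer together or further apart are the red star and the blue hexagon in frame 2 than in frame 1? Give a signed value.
+4.1

Distance in frame 1: 4.6. Distance in frame 2: 8.7.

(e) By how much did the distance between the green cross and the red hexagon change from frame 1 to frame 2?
+1.1

Distance in frame 1: 2.9. Distance in frame 2: 4.0.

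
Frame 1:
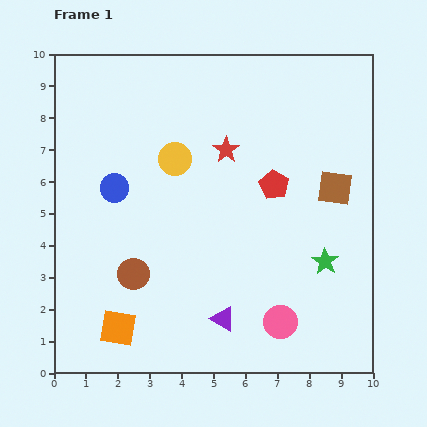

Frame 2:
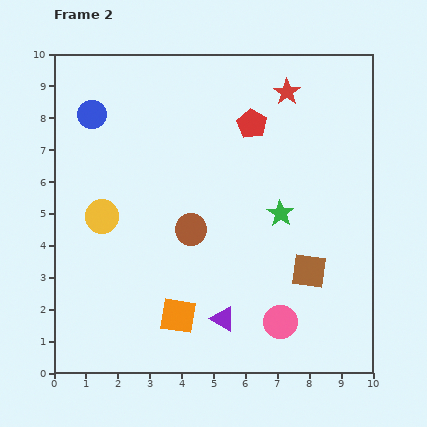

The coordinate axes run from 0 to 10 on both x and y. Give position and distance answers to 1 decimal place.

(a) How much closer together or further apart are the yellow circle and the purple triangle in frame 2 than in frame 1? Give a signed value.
-0.2

Distance in frame 1: 5.2. Distance in frame 2: 5.0.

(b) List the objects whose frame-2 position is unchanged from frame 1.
the pink circle, the purple triangle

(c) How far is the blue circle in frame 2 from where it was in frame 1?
2.4

The blue circle moved from (1.9, 5.8) to (1.2, 8.1), a distance of √(0.7² + 2.3²) ≈ 2.4.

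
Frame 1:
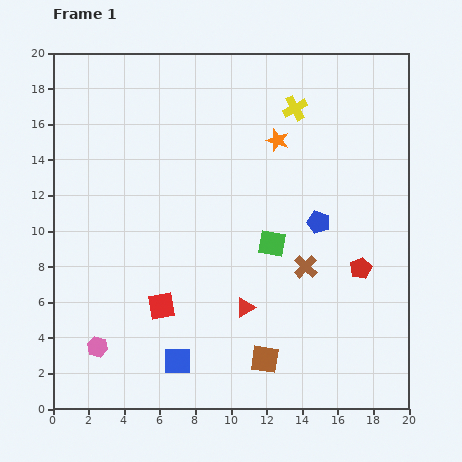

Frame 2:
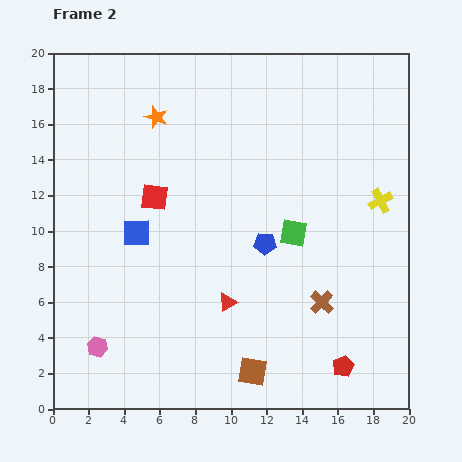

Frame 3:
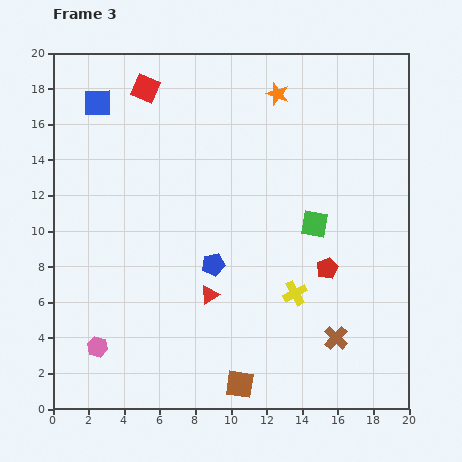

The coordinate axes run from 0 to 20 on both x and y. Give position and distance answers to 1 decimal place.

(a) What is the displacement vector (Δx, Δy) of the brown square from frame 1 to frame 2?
(-0.7, -0.7)

The brown square was at (11.9, 2.8) in frame 1 and (11.2, 2.1) in frame 2.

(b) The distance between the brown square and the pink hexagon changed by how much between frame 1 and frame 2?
-0.6

Distance in frame 1: 9.4. Distance in frame 2: 8.8.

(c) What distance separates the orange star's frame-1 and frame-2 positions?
6.9

The orange star moved from (12.6, 15.1) to (5.8, 16.4), a distance of √(6.8² + 1.3²) ≈ 6.9.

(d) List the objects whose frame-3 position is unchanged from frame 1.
the pink hexagon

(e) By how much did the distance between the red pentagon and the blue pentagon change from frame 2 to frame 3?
-1.8

Distance in frame 2: 8.2. Distance in frame 3: 6.4.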